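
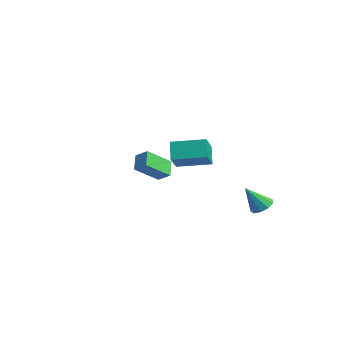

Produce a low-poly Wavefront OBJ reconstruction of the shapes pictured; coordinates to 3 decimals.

v -3.919 2.618 0.586
v -2.91 1.672 1.626
v -4.695 3.01 1.696
v -3.686 2.064 2.736
v -2.634 4.316 0.884
v -1.625 3.37 1.924
v -3.41 4.708 1.994
v -2.401 3.762 3.034
v 2.366 -2.042 3.42
v 2.393 -3.53 4.45
v 3.05 -1.709 3.882
v 3.076 -3.197 4.913
v 3.084 -2.523 2.707
v 3.11 -4.011 3.738
v 3.767 -2.19 3.17
v 3.794 -3.678 4.2
v 3.95 3.545 -0.15
v 4.52 3.089 -0.325
v 3.65 2.615 1.29
v 4.689 3.479 -0.038
v 4.513 3.9 0.197
v 4.073 4.154 0.27
v 3.576 4.124 0.146
v 3.254 3.822 -0.116
v 3.258 3.391 -0.394
v 3.586 3.032 -0.557
v 4.084 2.913 -0.53
f 2 4 1
f 5 2 1
f 1 4 3
f 3 5 1
f 2 8 4
f 6 2 5
f 6 8 2
f 4 8 3
f 7 5 3
f 3 8 7
f 7 6 5
f 8 6 7
f 10 12 9
f 13 10 9
f 9 12 11
f 11 13 9
f 10 16 12
f 14 10 13
f 14 16 10
f 12 16 11
f 15 13 11
f 11 16 15
f 15 14 13
f 16 14 15
f 18 17 20
f 18 20 19
f 20 17 21
f 20 21 19
f 21 17 22
f 21 22 19
f 22 17 23
f 22 23 19
f 23 17 24
f 23 24 19
f 24 17 25
f 24 25 19
f 25 17 26
f 25 26 19
f 26 17 27
f 26 27 19
f 27 17 18
f 27 18 19



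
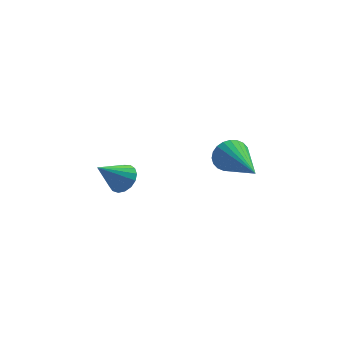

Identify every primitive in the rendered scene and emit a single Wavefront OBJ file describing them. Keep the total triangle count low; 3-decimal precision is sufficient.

v -0.315 -0.85 1.235
v -0.018 -0.531 1.618
v -1.165 -1.15 2.145
v -0.199 -0.352 1.508
v -0.407 -0.286 1.335
v -0.594 -0.35 1.14
v -0.717 -0.529 0.967
v -0.748 -0.781 0.855
v -0.68 -1.049 0.83
v -0.528 -1.271 0.898
v -0.328 -1.397 1.043
v -0.125 -1.398 1.232
v 0.034 -1.273 1.422
v 0.114 -1.052 1.569
v 0.095 -0.784 1.64
v 3.667 1.335 0.138
v 3.94 1.565 0.717
v 4.073 -0.715 0.762
v 3.686 1.536 0.787
v 3.429 1.476 0.759
v 3.208 1.395 0.636
v 3.057 1.305 0.437
v 2.999 1.219 0.193
v 3.043 1.151 -0.06
v 3.182 1.11 -0.282
v 3.394 1.104 -0.441
v 3.649 1.133 -0.511
v 3.906 1.193 -0.483
v 4.126 1.274 -0.36
v 4.277 1.364 -0.161
v 4.335 1.45 0.083
v 4.292 1.518 0.335
v 4.153 1.559 0.558
f 2 1 4
f 2 4 3
f 4 1 5
f 4 5 3
f 5 1 6
f 5 6 3
f 6 1 7
f 6 7 3
f 7 1 8
f 7 8 3
f 8 1 9
f 8 9 3
f 9 1 10
f 9 10 3
f 10 1 11
f 10 11 3
f 11 1 12
f 11 12 3
f 12 1 13
f 12 13 3
f 13 1 14
f 13 14 3
f 14 1 15
f 14 15 3
f 15 1 2
f 15 2 3
f 17 16 19
f 17 19 18
f 19 16 20
f 19 20 18
f 20 16 21
f 20 21 18
f 21 16 22
f 21 22 18
f 22 16 23
f 22 23 18
f 23 16 24
f 23 24 18
f 24 16 25
f 24 25 18
f 25 16 26
f 25 26 18
f 26 16 27
f 26 27 18
f 27 16 28
f 27 28 18
f 28 16 29
f 28 29 18
f 29 16 30
f 29 30 18
f 30 16 31
f 30 31 18
f 31 16 32
f 31 32 18
f 32 16 33
f 32 33 18
f 33 16 17
f 33 17 18



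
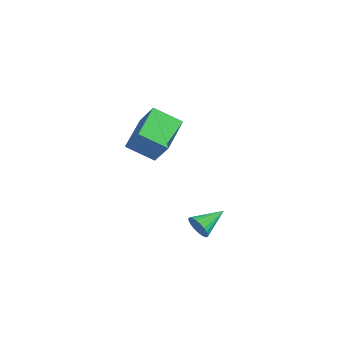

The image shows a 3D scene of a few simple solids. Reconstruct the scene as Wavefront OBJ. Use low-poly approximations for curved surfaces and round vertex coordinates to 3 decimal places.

v 1.577 -2.337 -1.64
v 1.898 -2.251 -2.175
v 1.923 -1.003 -1.22
v 1.659 -2.168 -2.242
v 1.405 -2.114 -2.204
v 1.181 -2.099 -2.069
v 1.026 -2.124 -1.86
v 0.966 -2.186 -1.612
v 1.011 -2.275 -1.37
v 1.154 -2.374 -1.174
v 1.371 -2.466 -1.059
v 1.623 -2.536 -1.044
v 1.867 -2.572 -1.133
v 2.061 -2.567 -1.309
v 2.171 -2.522 -1.542
v 2.178 -2.445 -1.792
v 2.082 -2.349 -2.016
v -4.605 0.342 -0.737
v -5.179 2.132 -0.182
v -3.398 0.966 -1.503
v -3.972 2.756 -0.948
v -3.728 0.224 0.548
v -4.302 2.014 1.103
v -2.521 0.848 -0.218
v -3.095 2.638 0.337
f 2 1 4
f 2 4 3
f 4 1 5
f 4 5 3
f 5 1 6
f 5 6 3
f 6 1 7
f 6 7 3
f 7 1 8
f 7 8 3
f 8 1 9
f 8 9 3
f 9 1 10
f 9 10 3
f 10 1 11
f 10 11 3
f 11 1 12
f 11 12 3
f 12 1 13
f 12 13 3
f 13 1 14
f 13 14 3
f 14 1 15
f 14 15 3
f 15 1 16
f 15 16 3
f 16 1 17
f 16 17 3
f 17 1 2
f 17 2 3
f 19 21 18
f 22 19 18
f 18 21 20
f 20 22 18
f 19 25 21
f 23 19 22
f 23 25 19
f 21 25 20
f 24 22 20
f 20 25 24
f 24 23 22
f 25 23 24



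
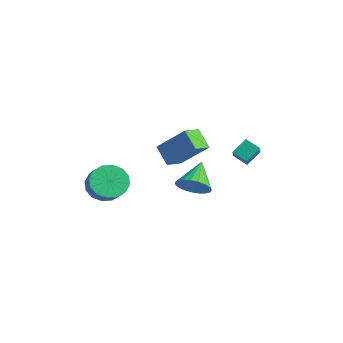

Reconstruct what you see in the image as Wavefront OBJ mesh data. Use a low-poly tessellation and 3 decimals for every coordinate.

v -0.05 -0.017 2.331
v -1.039 0.053 3.141
v -0.271 1 1.974
v -1.259 1.07 2.784
v 1.239 0.79 3.836
v 0.251 0.86 4.646
v 1.019 1.807 3.479
v 0.03 1.877 4.289
v 3.452 1.364 4.487
v 3.473 2.164 5.136
v 2.134 2.445 3.195
v 2.155 3.246 3.843
v 4.145 1.694 4.057
v 4.166 2.495 4.705
v 2.827 2.776 2.764
v 2.848 3.576 3.413
v -0.644 -3.348 1.809
v 0.059 -2.892 1.228
v 0.906 -3.175 2.029
v 0.204 -3.632 2.611
v -0.119 -2.513 1.55
v 0.729 -2.797 2.351
v -0.437 -2.358 1.941
v 0.41 -2.642 2.742
v -0.811 -2.468 2.298
v 0.036 -2.752 3.099
v -1.14 -2.814 2.523
v -0.292 -3.098 3.324
v -1.336 -3.304 2.557
v -0.488 -3.587 3.358
v -1.346 -3.805 2.391
v -0.499 -4.088 3.192
v -1.169 -4.183 2.069
v -0.321 -4.467 2.87
v -0.85 -4.338 1.678
v -0.003 -4.622 2.479
v -0.476 -4.228 1.321
v 0.371 -4.512 2.122
v -0.148 -3.882 1.096
v 0.7 -4.166 1.897
v 0.048 -3.393 1.062
v 0.896 -3.676 1.863
v 2.89 -0.576 2.458
v 3.687 -0.17 2.671
v 2.05 0.576 3.402
v 3.585 0.017 2.353
v 3.363 0.101 2.053
v 3.06 0.068 1.823
v 2.726 -0.076 1.703
v 2.421 -0.307 1.713
v 2.197 -0.584 1.852
v 2.093 -0.86 2.096
v 2.126 -1.087 2.402
v 2.292 -1.225 2.718
v 2.561 -1.251 2.989
v 2.886 -1.161 3.168
v 3.213 -0.969 3.224
v 3.483 -0.71 3.148
v 3.651 -0.427 2.952
f 2 4 1
f 5 2 1
f 1 4 3
f 3 5 1
f 2 8 4
f 6 2 5
f 6 8 2
f 4 8 3
f 7 5 3
f 3 8 7
f 7 6 5
f 8 6 7
f 10 12 9
f 13 10 9
f 9 12 11
f 11 13 9
f 10 16 12
f 14 10 13
f 14 16 10
f 12 16 11
f 15 13 11
f 11 16 15
f 15 14 13
f 16 14 15
f 18 17 21
f 18 21 19
f 19 21 22
f 19 22 20
f 21 17 23
f 21 23 22
f 22 23 24
f 22 24 20
f 23 17 25
f 23 25 24
f 24 25 26
f 24 26 20
f 25 17 27
f 25 27 26
f 26 27 28
f 26 28 20
f 27 17 29
f 27 29 28
f 28 29 30
f 28 30 20
f 29 17 31
f 29 31 30
f 30 31 32
f 30 32 20
f 31 17 33
f 31 33 32
f 32 33 34
f 32 34 20
f 33 17 35
f 33 35 34
f 34 35 36
f 34 36 20
f 35 17 37
f 35 37 36
f 36 37 38
f 36 38 20
f 37 17 39
f 37 39 38
f 38 39 40
f 38 40 20
f 39 17 41
f 39 41 40
f 40 41 42
f 40 42 20
f 41 17 18
f 41 18 42
f 42 18 19
f 42 19 20
f 44 43 46
f 44 46 45
f 46 43 47
f 46 47 45
f 47 43 48
f 47 48 45
f 48 43 49
f 48 49 45
f 49 43 50
f 49 50 45
f 50 43 51
f 50 51 45
f 51 43 52
f 51 52 45
f 52 43 53
f 52 53 45
f 53 43 54
f 53 54 45
f 54 43 55
f 54 55 45
f 55 43 56
f 55 56 45
f 56 43 57
f 56 57 45
f 57 43 58
f 57 58 45
f 58 43 59
f 58 59 45
f 59 43 44
f 59 44 45



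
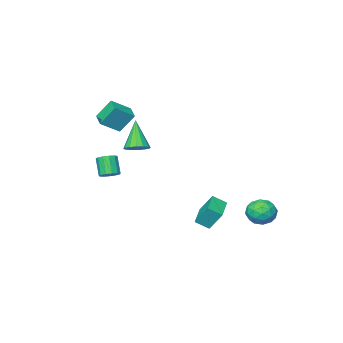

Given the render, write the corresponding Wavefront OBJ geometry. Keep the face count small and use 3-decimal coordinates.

v -3.345 4.043 -2.241
v -2.823 3.5 -2.849
v -4.657 3.6 -2.971
v -4.135 3.057 -3.579
v -4.211 2.804 -2.648
v -3.4 3.078 -2.197
v -4.08 4.022 -3.623
v -3.269 4.296 -3.172
v -3.278 3.488 -3.703
v -3.359 2.735 -3.101
v -4.121 4.365 -2.719
v -4.202 3.612 -2.117
v -2.969 3.81 -2.481
v -4.511 3.29 -3.339
v -4.555 3.141 -2.792
v -4.249 2.822 -3.15
v -3.308 3.562 -2.098
v -3.001 3.243 -2.455
v -3.817 2.834 -2.337
v -4.479 3.857 -3.365
v -4.172 3.538 -3.722
v -3.231 4.278 -2.67
v -2.925 3.959 -3.028
v -3.663 4.266 -3.483
v -2.93 3.484 -3.34
v -3.701 3.224 -3.769
v -3.668 3.791 -3.795
v -3.192 3.952 -3.53
v -2.977 3.042 -2.987
v -3.748 2.781 -3.416
v -3.792 2.632 -2.869
v -3.316 2.793 -2.604
v -3.244 3.034 -3.488
v -3.732 4.319 -2.404
v -4.503 4.058 -2.833
v -4.164 4.307 -3.216
v -3.688 4.468 -2.951
v -3.779 3.876 -2.051
v -4.55 3.616 -2.48
v -4.288 3.148 -2.29
v -3.812 3.309 -2.025
v -4.236 4.066 -2.332
v 1.789 -3.422 -0.99
v 2.351 -3.702 -1.035
v 2.114 -4.359 0.085
v 1.551 -4.078 0.13
v 2.403 -3.404 -0.85
v 2.165 -4.061 0.27
v 2.259 -3.112 -0.709
v 2.022 -3.768 0.412
v 1.967 -2.918 -0.657
v 1.729 -3.574 0.463
v 1.618 -2.884 -0.711
v 1.38 -3.54 0.409
v 1.323 -3.02 -0.854
v 1.085 -3.677 0.267
v 1.176 -3.285 -1.04
v 0.938 -3.941 0.081
v 1.223 -3.592 -1.21
v 0.986 -4.249 -0.09
v 1.451 -3.846 -1.31
v 1.213 -4.503 -0.19
v 1.785 -3.965 -1.309
v 1.548 -4.621 -0.189
v 2.121 -3.911 -1.207
v 1.883 -4.568 -0.086
v 3.021 1.109 2.844
v 3.615 0.669 2.801
v 2.499 0.231 4.576
v 3.734 0.978 2.993
v 3.662 1.322 3.146
v 3.419 1.609 3.218
v 3.068 1.762 3.19
v 2.706 1.739 3.069
v 2.427 1.548 2.888
v 2.308 1.239 2.695
v 2.38 0.895 2.543
v 2.624 0.609 2.471
v 2.974 0.456 2.499
v 3.337 0.478 2.62
v 0.691 -2.859 4.175
v 1.821 -3.161 4.926
v 1.103 -1.863 3.956
v 2.233 -2.165 4.707
v 1.347 -3.395 2.973
v 2.477 -3.697 3.724
v 1.759 -2.399 2.754
v 2.889 -2.701 3.505
v -2.333 -0.334 -3.728
v -2.71 0.371 -2.507
v -2.96 0.206 -4.234
v -3.338 0.911 -3.012
v -1.142 0.789 -4.008
v -1.52 1.494 -2.786
v -1.77 1.329 -4.513
v -2.147 2.034 -3.292
f 1 38 17
f 38 12 41
f 17 41 6
f 38 41 17
f 1 17 13
f 17 6 18
f 13 18 2
f 17 18 13
f 1 13 22
f 13 2 23
f 22 23 8
f 13 23 22
f 1 22 34
f 22 8 37
f 34 37 11
f 22 37 34
f 1 34 38
f 34 11 42
f 38 42 12
f 34 42 38
f 2 18 29
f 18 6 32
f 29 32 10
f 18 32 29
f 6 41 19
f 41 12 40
f 19 40 5
f 41 40 19
f 12 42 39
f 42 11 35
f 39 35 3
f 42 35 39
f 11 37 36
f 37 8 24
f 36 24 7
f 37 24 36
f 8 23 28
f 23 2 25
f 28 25 9
f 23 25 28
f 4 30 16
f 30 10 31
f 16 31 5
f 30 31 16
f 4 16 14
f 16 5 15
f 14 15 3
f 16 15 14
f 4 14 21
f 14 3 20
f 21 20 7
f 14 20 21
f 4 21 26
f 21 7 27
f 26 27 9
f 21 27 26
f 4 26 30
f 26 9 33
f 30 33 10
f 26 33 30
f 5 31 19
f 31 10 32
f 19 32 6
f 31 32 19
f 3 15 39
f 15 5 40
f 39 40 12
f 15 40 39
f 7 20 36
f 20 3 35
f 36 35 11
f 20 35 36
f 9 27 28
f 27 7 24
f 28 24 8
f 27 24 28
f 10 33 29
f 33 9 25
f 29 25 2
f 33 25 29
f 44 43 47
f 44 47 45
f 45 47 48
f 45 48 46
f 47 43 49
f 47 49 48
f 48 49 50
f 48 50 46
f 49 43 51
f 49 51 50
f 50 51 52
f 50 52 46
f 51 43 53
f 51 53 52
f 52 53 54
f 52 54 46
f 53 43 55
f 53 55 54
f 54 55 56
f 54 56 46
f 55 43 57
f 55 57 56
f 56 57 58
f 56 58 46
f 57 43 59
f 57 59 58
f 58 59 60
f 58 60 46
f 59 43 61
f 59 61 60
f 60 61 62
f 60 62 46
f 61 43 63
f 61 63 62
f 62 63 64
f 62 64 46
f 63 43 65
f 63 65 64
f 64 65 66
f 64 66 46
f 65 43 44
f 65 44 66
f 66 44 45
f 66 45 46
f 68 67 70
f 68 70 69
f 70 67 71
f 70 71 69
f 71 67 72
f 71 72 69
f 72 67 73
f 72 73 69
f 73 67 74
f 73 74 69
f 74 67 75
f 74 75 69
f 75 67 76
f 75 76 69
f 76 67 77
f 76 77 69
f 77 67 78
f 77 78 69
f 78 67 79
f 78 79 69
f 79 67 80
f 79 80 69
f 80 67 68
f 80 68 69
f 82 84 81
f 85 82 81
f 81 84 83
f 83 85 81
f 82 88 84
f 86 82 85
f 86 88 82
f 84 88 83
f 87 85 83
f 83 88 87
f 87 86 85
f 88 86 87
f 90 92 89
f 93 90 89
f 89 92 91
f 91 93 89
f 90 96 92
f 94 90 93
f 94 96 90
f 92 96 91
f 95 93 91
f 91 96 95
f 95 94 93
f 96 94 95



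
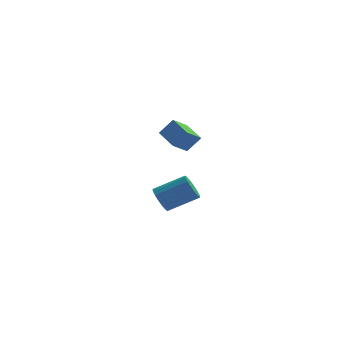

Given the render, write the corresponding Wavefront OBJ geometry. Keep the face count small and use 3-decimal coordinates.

v -0.789 2.278 -4.384
v -0.488 2.723 -5.131
v 1.329 3.188 -4.122
v 1.029 2.742 -3.376
v -0.696 3.034 -4.9
v 1.121 3.499 -3.891
v -0.926 3.172 -4.55
v 0.892 3.637 -3.541
v -1.124 3.105 -4.162
v 0.694 3.57 -3.153
v -1.245 2.849 -3.826
v 0.572 3.313 -2.817
v -1.262 2.461 -3.617
v 0.556 2.926 -2.608
v -1.17 2.032 -3.584
v 0.647 2.496 -2.575
v -0.991 1.659 -3.735
v 0.826 2.123 -2.726
v -0.766 1.427 -4.034
v 1.052 1.892 -3.025
v -0.546 1.391 -4.414
v 1.272 1.856 -3.405
v -0.381 1.557 -4.787
v 1.436 2.022 -3.778
v -0.31 1.889 -5.067
v 1.507 2.354 -4.058
v -0.349 2.31 -5.192
v 1.469 2.774 -4.183
v 0.133 -3.546 3.224
v 0.86 -3.339 4.142
v 0.759 -2.672 2.53
v 1.487 -2.464 3.449
v 1.053 -4.596 2.731
v 1.781 -4.388 3.65
v 1.68 -3.721 2.038
v 2.407 -3.514 2.956
f 2 1 5
f 2 5 3
f 3 5 6
f 3 6 4
f 5 1 7
f 5 7 6
f 6 7 8
f 6 8 4
f 7 1 9
f 7 9 8
f 8 9 10
f 8 10 4
f 9 1 11
f 9 11 10
f 10 11 12
f 10 12 4
f 11 1 13
f 11 13 12
f 12 13 14
f 12 14 4
f 13 1 15
f 13 15 14
f 14 15 16
f 14 16 4
f 15 1 17
f 15 17 16
f 16 17 18
f 16 18 4
f 17 1 19
f 17 19 18
f 18 19 20
f 18 20 4
f 19 1 21
f 19 21 20
f 20 21 22
f 20 22 4
f 21 1 23
f 21 23 22
f 22 23 24
f 22 24 4
f 23 1 25
f 23 25 24
f 24 25 26
f 24 26 4
f 25 1 27
f 25 27 26
f 26 27 28
f 26 28 4
f 27 1 2
f 27 2 28
f 28 2 3
f 28 3 4
f 30 32 29
f 33 30 29
f 29 32 31
f 31 33 29
f 30 36 32
f 34 30 33
f 34 36 30
f 32 36 31
f 35 33 31
f 31 36 35
f 35 34 33
f 36 34 35



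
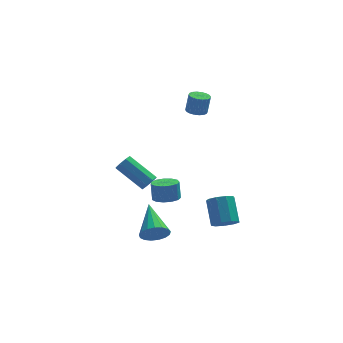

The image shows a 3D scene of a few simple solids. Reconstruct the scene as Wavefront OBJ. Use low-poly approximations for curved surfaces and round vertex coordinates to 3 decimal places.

v 0.055 -3.721 -0.93
v 0.77 -3.856 -0.871
v 0.74 -3.574 0.129
v 0.025 -3.439 0.07
v 0.735 -3.462 -0.983
v 0.706 -3.18 0.017
v 0.485 -3.15 -1.079
v 0.455 -2.868 -0.078
v 0.098 -3.019 -1.127
v 0.068 -2.737 -0.126
v -0.303 -3.111 -1.113
v -0.332 -2.829 -0.112
v -0.59 -3.397 -1.041
v -0.619 -3.115 -0.04
v -0.672 -3.785 -0.934
v -0.702 -3.504 0.067
v -0.524 -4.153 -0.826
v -0.553 -3.872 0.175
v -0.192 -4.384 -0.751
v -0.221 -4.102 0.25
v 0.219 -4.404 -0.733
v 0.189 -4.123 0.268
v 0.577 -4.207 -0.778
v 0.548 -3.926 0.223
v -0.23 0.317 -2.537
v 0.194 0.669 -2.39
v -1.067 1.735 -1.316
v -1.49 1.383 -1.463
v -0.01 0.796 -2.755
v -1.271 1.862 -1.68
v -0.342 0.642 -2.992
v -1.603 1.708 -1.917
v -0.609 0.298 -2.963
v -1.869 1.364 -1.888
v -0.653 -0.035 -2.684
v -1.914 1.031 -1.61
v -0.449 -0.162 -2.32
v -1.71 0.904 -1.245
v -0.117 -0.008 -2.083
v -1.378 1.058 -1.008
v 0.149 0.336 -2.112
v -1.111 1.402 -1.037
v 3.02 -4.128 -2.929
v 3.756 -4.056 -2.964
v 3.695 -2.899 -1.846
v 2.96 -2.972 -1.811
v 3.536 -3.745 -3.297
v 3.475 -2.589 -2.179
v 3.074 -3.614 -3.458
v 3.013 -2.457 -2.34
v 2.587 -3.723 -3.372
v 2.527 -2.566 -2.254
v 2.303 -4.022 -3.078
v 2.243 -2.865 -1.96
v 2.355 -4.371 -2.715
v 2.294 -3.214 -1.597
v 2.718 -4.606 -2.452
v 2.657 -3.449 -1.333
v 3.222 -4.618 -2.412
v 3.161 -3.461 -1.294
v 3.632 -4.401 -2.614
v 3.571 -3.244 -1.496
v -0.499 -3.445 -3.816
v -0.166 -3.748 -3.13
v -0.521 -1.455 -2.924
v 0.144 -3.647 -3.348
v 0.307 -3.499 -3.673
v 0.286 -3.339 -4.031
v 0.084 -3.203 -4.339
v -0.25 -3.123 -4.528
v -0.642 -3.116 -4.553
v -1.001 -3.184 -4.409
v -1.244 -3.312 -4.13
v -1.317 -3.471 -3.778
v -1.203 -3.623 -3.435
v -0.927 -3.735 -3.179
v -0.553 -3.78 -3.069
v 2.236 0.212 2.875
v 2.78 0.384 2.767
v 2.967 0.479 3.857
v 2.424 0.308 3.965
v 2.649 0.606 2.77
v 2.836 0.701 3.86
v 2.437 0.751 2.794
v 2.624 0.846 3.884
v 2.184 0.789 2.834
v 2.372 0.884 3.924
v 1.942 0.713 2.882
v 2.13 0.808 3.972
v 1.759 0.537 2.929
v 1.946 0.632 4.019
v 1.67 0.298 2.965
v 1.857 0.393 4.055
v 1.693 0.041 2.983
v 1.88 0.136 4.073
v 1.824 -0.181 2.98
v 2.011 -0.086 4.07
v 2.036 -0.326 2.956
v 2.223 -0.231 4.046
v 2.288 -0.364 2.916
v 2.476 -0.269 4.006
v 2.53 -0.288 2.868
v 2.718 -0.193 3.958
v 2.714 -0.112 2.821
v 2.901 -0.017 3.911
v 2.803 0.127 2.785
v 2.99 0.222 3.875
f 2 1 5
f 2 5 3
f 3 5 6
f 3 6 4
f 5 1 7
f 5 7 6
f 6 7 8
f 6 8 4
f 7 1 9
f 7 9 8
f 8 9 10
f 8 10 4
f 9 1 11
f 9 11 10
f 10 11 12
f 10 12 4
f 11 1 13
f 11 13 12
f 12 13 14
f 12 14 4
f 13 1 15
f 13 15 14
f 14 15 16
f 14 16 4
f 15 1 17
f 15 17 16
f 16 17 18
f 16 18 4
f 17 1 19
f 17 19 18
f 18 19 20
f 18 20 4
f 19 1 21
f 19 21 20
f 20 21 22
f 20 22 4
f 21 1 23
f 21 23 22
f 22 23 24
f 22 24 4
f 23 1 2
f 23 2 24
f 24 2 3
f 24 3 4
f 26 25 29
f 26 29 27
f 27 29 30
f 27 30 28
f 29 25 31
f 29 31 30
f 30 31 32
f 30 32 28
f 31 25 33
f 31 33 32
f 32 33 34
f 32 34 28
f 33 25 35
f 33 35 34
f 34 35 36
f 34 36 28
f 35 25 37
f 35 37 36
f 36 37 38
f 36 38 28
f 37 25 39
f 37 39 38
f 38 39 40
f 38 40 28
f 39 25 41
f 39 41 40
f 40 41 42
f 40 42 28
f 41 25 26
f 41 26 42
f 42 26 27
f 42 27 28
f 44 43 47
f 44 47 45
f 45 47 48
f 45 48 46
f 47 43 49
f 47 49 48
f 48 49 50
f 48 50 46
f 49 43 51
f 49 51 50
f 50 51 52
f 50 52 46
f 51 43 53
f 51 53 52
f 52 53 54
f 52 54 46
f 53 43 55
f 53 55 54
f 54 55 56
f 54 56 46
f 55 43 57
f 55 57 56
f 56 57 58
f 56 58 46
f 57 43 59
f 57 59 58
f 58 59 60
f 58 60 46
f 59 43 61
f 59 61 60
f 60 61 62
f 60 62 46
f 61 43 44
f 61 44 62
f 62 44 45
f 62 45 46
f 64 63 66
f 64 66 65
f 66 63 67
f 66 67 65
f 67 63 68
f 67 68 65
f 68 63 69
f 68 69 65
f 69 63 70
f 69 70 65
f 70 63 71
f 70 71 65
f 71 63 72
f 71 72 65
f 72 63 73
f 72 73 65
f 73 63 74
f 73 74 65
f 74 63 75
f 74 75 65
f 75 63 76
f 75 76 65
f 76 63 77
f 76 77 65
f 77 63 64
f 77 64 65
f 79 78 82
f 79 82 80
f 80 82 83
f 80 83 81
f 82 78 84
f 82 84 83
f 83 84 85
f 83 85 81
f 84 78 86
f 84 86 85
f 85 86 87
f 85 87 81
f 86 78 88
f 86 88 87
f 87 88 89
f 87 89 81
f 88 78 90
f 88 90 89
f 89 90 91
f 89 91 81
f 90 78 92
f 90 92 91
f 91 92 93
f 91 93 81
f 92 78 94
f 92 94 93
f 93 94 95
f 93 95 81
f 94 78 96
f 94 96 95
f 95 96 97
f 95 97 81
f 96 78 98
f 96 98 97
f 97 98 99
f 97 99 81
f 98 78 100
f 98 100 99
f 99 100 101
f 99 101 81
f 100 78 102
f 100 102 101
f 101 102 103
f 101 103 81
f 102 78 104
f 102 104 103
f 103 104 105
f 103 105 81
f 104 78 106
f 104 106 105
f 105 106 107
f 105 107 81
f 106 78 79
f 106 79 107
f 107 79 80
f 107 80 81



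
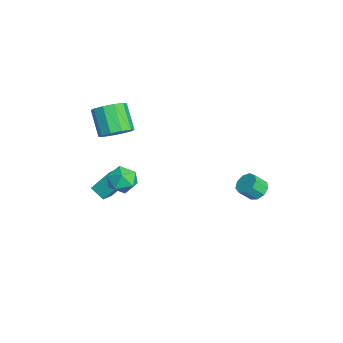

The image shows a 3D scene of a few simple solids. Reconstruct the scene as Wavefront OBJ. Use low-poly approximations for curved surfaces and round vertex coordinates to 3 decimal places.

v 2.349 3.93 0.218
v 3.047 3.807 -0.028
v 3.189 3.087 0.737
v 2.491 3.21 0.982
v 3.048 4.181 0.324
v 3.19 3.461 1.089
v 2.721 4.437 0.626
v 2.863 3.717 1.391
v 2.221 4.456 0.737
v 2.363 3.736 1.501
v 1.78 4.229 0.604
v 1.922 3.509 1.369
v 1.606 3.862 0.291
v 1.748 3.142 1.056
v 1.779 3.527 -0.056
v 1.921 2.807 0.709
v 2.219 3.38 -0.276
v 2.361 2.66 0.489
v 2.72 3.491 -0.264
v 2.862 2.771 0.5
v -2.397 -2.922 -1.12
v -1.603 -2.499 -1.645
v -1.457 -4.281 -0.795
v -0.663 -3.858 -1.32
v -0.963 -3.45 -0.411
v -1.544 -2.609 -0.611
v -1.516 -4.171 -1.829
v -2.097 -3.33 -2.029
v -1.059 -3.27 -2.083
v -0.717 -2.825 -1.206
v -2.343 -3.955 -1.234
v -2.001 -3.51 -0.357
v -2.764 -5.142 -2.756
v -2.698 -4.029 -1.381
v -3.698 -4.573 -3.172
v -3.631 -3.46 -1.797
v -2.109 -4.48 -3.323
v -2.042 -3.367 -1.948
v -3.042 -3.911 -3.739
v -2.976 -2.798 -2.364
v -2.648 -3.593 2.05
v -1.859 -3.978 2.645
v -3.124 -4.311 4.105
v -3.912 -3.927 3.51
v -1.901 -3.334 2.756
v -3.166 -3.667 4.216
v -2.228 -2.789 2.598
v -3.492 -3.122 4.057
v -2.715 -2.551 2.23
v -3.98 -2.884 3.69
v -3.177 -2.711 1.793
v -4.441 -3.045 3.253
v -3.436 -3.209 1.455
v -4.701 -3.542 2.915
v -3.394 -3.853 1.344
v -4.659 -4.186 2.804
v -3.068 -4.398 1.503
v -4.332 -4.731 2.962
v -2.58 -4.636 1.87
v -3.845 -4.969 3.33
v -2.119 -4.475 2.307
v -3.383 -4.809 3.767
f 2 1 5
f 2 5 3
f 3 5 6
f 3 6 4
f 5 1 7
f 5 7 6
f 6 7 8
f 6 8 4
f 7 1 9
f 7 9 8
f 8 9 10
f 8 10 4
f 9 1 11
f 9 11 10
f 10 11 12
f 10 12 4
f 11 1 13
f 11 13 12
f 12 13 14
f 12 14 4
f 13 1 15
f 13 15 14
f 14 15 16
f 14 16 4
f 15 1 17
f 15 17 16
f 16 17 18
f 16 18 4
f 17 1 19
f 17 19 18
f 18 19 20
f 18 20 4
f 19 1 2
f 19 2 20
f 20 2 3
f 20 3 4
f 21 32 26
f 21 26 22
f 21 22 28
f 21 28 31
f 21 31 32
f 22 26 30
f 26 32 25
f 32 31 23
f 31 28 27
f 28 22 29
f 24 30 25
f 24 25 23
f 24 23 27
f 24 27 29
f 24 29 30
f 25 30 26
f 23 25 32
f 27 23 31
f 29 27 28
f 30 29 22
f 34 36 33
f 37 34 33
f 33 36 35
f 35 37 33
f 34 40 36
f 38 34 37
f 38 40 34
f 36 40 35
f 39 37 35
f 35 40 39
f 39 38 37
f 40 38 39
f 42 41 45
f 42 45 43
f 43 45 46
f 43 46 44
f 45 41 47
f 45 47 46
f 46 47 48
f 46 48 44
f 47 41 49
f 47 49 48
f 48 49 50
f 48 50 44
f 49 41 51
f 49 51 50
f 50 51 52
f 50 52 44
f 51 41 53
f 51 53 52
f 52 53 54
f 52 54 44
f 53 41 55
f 53 55 54
f 54 55 56
f 54 56 44
f 55 41 57
f 55 57 56
f 56 57 58
f 56 58 44
f 57 41 59
f 57 59 58
f 58 59 60
f 58 60 44
f 59 41 61
f 59 61 60
f 60 61 62
f 60 62 44
f 61 41 42
f 61 42 62
f 62 42 43
f 62 43 44



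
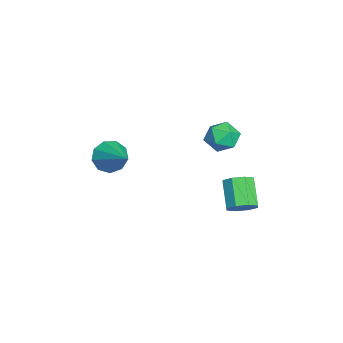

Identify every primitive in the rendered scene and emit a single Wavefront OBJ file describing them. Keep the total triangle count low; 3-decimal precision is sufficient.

v 1.231 1.968 -4.548
v 1.716 2.266 -3.958
v 0.454 2.071 -2.822
v -0.031 1.772 -3.412
v 1.386 2.715 -4.248
v 0.124 2.519 -3.111
v 0.965 2.726 -4.713
v -0.297 2.53 -3.577
v 0.7 2.292 -5.082
v -0.562 2.097 -3.945
v 0.746 1.669 -5.138
v -0.516 1.474 -4.002
v 1.076 1.221 -4.849
v -0.186 1.025 -3.712
v 1.497 1.21 -4.383
v 0.235 1.014 -3.247
v 1.762 1.643 -4.015
v 0.5 1.448 -2.878
v 3.249 1.779 2.188
v 4.015 1.464 1.776
v 2.745 0.376 2.324
v 3.511 0.061 1.912
v 3.56 0.431 2.759
v 3.871 1.298 2.675
v 2.889 0.542 1.425
v 3.2 1.409 1.341
v 3.793 0.699 1.305
v 4.207 0.631 2.129
v 2.553 1.209 1.971
v 2.967 1.141 2.795
v 1.998 -4.322 -0.361
v 2.607 -4.857 -0.855
v 3.622 -3.398 0.641
v 2.489 -4.303 -1.174
v 2.141 -3.758 -1.112
v 1.726 -3.476 -0.699
v 1.438 -3.59 -0.128
v 1.412 -4.046 0.334
v 1.66 -4.631 0.471
v 2.066 -5.071 0.218
v 2.44 -5.16 -0.305
f 2 1 5
f 2 5 3
f 3 5 6
f 3 6 4
f 5 1 7
f 5 7 6
f 6 7 8
f 6 8 4
f 7 1 9
f 7 9 8
f 8 9 10
f 8 10 4
f 9 1 11
f 9 11 10
f 10 11 12
f 10 12 4
f 11 1 13
f 11 13 12
f 12 13 14
f 12 14 4
f 13 1 15
f 13 15 14
f 14 15 16
f 14 16 4
f 15 1 17
f 15 17 16
f 16 17 18
f 16 18 4
f 17 1 2
f 17 2 18
f 18 2 3
f 18 3 4
f 19 30 24
f 19 24 20
f 19 20 26
f 19 26 29
f 19 29 30
f 20 24 28
f 24 30 23
f 30 29 21
f 29 26 25
f 26 20 27
f 22 28 23
f 22 23 21
f 22 21 25
f 22 25 27
f 22 27 28
f 23 28 24
f 21 23 30
f 25 21 29
f 27 25 26
f 28 27 20
f 32 31 34
f 32 34 33
f 34 31 35
f 34 35 33
f 35 31 36
f 35 36 33
f 36 31 37
f 36 37 33
f 37 31 38
f 37 38 33
f 38 31 39
f 38 39 33
f 39 31 40
f 39 40 33
f 40 31 41
f 40 41 33
f 41 31 32
f 41 32 33



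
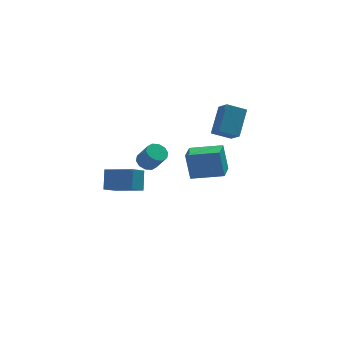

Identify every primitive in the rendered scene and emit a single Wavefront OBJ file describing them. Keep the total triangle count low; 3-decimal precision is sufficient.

v -4.094 -2.956 -0.967
v -4.881 -3.699 -0.264
v -3.883 -2.143 0.128
v -4.669 -2.886 0.832
v -2.671 -3.994 -0.472
v -3.457 -4.737 0.232
v -2.459 -3.181 0.624
v -3.246 -3.924 1.327
v 1.491 2.605 -4.328
v 1.264 3.067 -2.509
v 2.062 4.018 -4.614
v 1.835 4.479 -2.796
v 3.445 1.901 -3.904
v 3.218 2.362 -2.086
v 4.016 3.313 -4.191
v 3.789 3.775 -2.372
v 3.894 2.194 -0.817
v 4.159 1.221 -0.062
v 2.671 2.296 -0.255
v 2.936 1.322 0.499
v 4.664 3.518 0.621
v 4.929 2.544 1.375
v 3.441 3.619 1.182
v 3.706 2.646 1.937
v -1.071 3.185 -2.808
v -0.386 3.294 -3.034
v 0.117 2.603 -1.837
v -0.569 2.495 -1.612
v -0.506 3.647 -2.779
v -0.004 2.956 -1.583
v -0.843 3.823 -2.536
v -0.34 3.132 -1.34
v -1.267 3.756 -2.397
v -0.764 3.065 -1.2
v -1.616 3.471 -2.415
v -1.113 2.78 -1.218
v -1.757 3.077 -2.583
v -1.254 2.386 -1.386
v -1.636 2.724 -2.837
v -1.134 2.033 -1.641
v -1.3 2.548 -3.08
v -0.797 1.857 -1.884
v -0.876 2.615 -3.22
v -0.373 1.924 -2.023
v -0.527 2.9 -3.202
v -0.024 2.209 -2.005
f 2 4 1
f 5 2 1
f 1 4 3
f 3 5 1
f 2 8 4
f 6 2 5
f 6 8 2
f 4 8 3
f 7 5 3
f 3 8 7
f 7 6 5
f 8 6 7
f 10 12 9
f 13 10 9
f 9 12 11
f 11 13 9
f 10 16 12
f 14 10 13
f 14 16 10
f 12 16 11
f 15 13 11
f 11 16 15
f 15 14 13
f 16 14 15
f 18 20 17
f 21 18 17
f 17 20 19
f 19 21 17
f 18 24 20
f 22 18 21
f 22 24 18
f 20 24 19
f 23 21 19
f 19 24 23
f 23 22 21
f 24 22 23
f 26 25 29
f 26 29 27
f 27 29 30
f 27 30 28
f 29 25 31
f 29 31 30
f 30 31 32
f 30 32 28
f 31 25 33
f 31 33 32
f 32 33 34
f 32 34 28
f 33 25 35
f 33 35 34
f 34 35 36
f 34 36 28
f 35 25 37
f 35 37 36
f 36 37 38
f 36 38 28
f 37 25 39
f 37 39 38
f 38 39 40
f 38 40 28
f 39 25 41
f 39 41 40
f 40 41 42
f 40 42 28
f 41 25 43
f 41 43 42
f 42 43 44
f 42 44 28
f 43 25 45
f 43 45 44
f 44 45 46
f 44 46 28
f 45 25 26
f 45 26 46
f 46 26 27
f 46 27 28



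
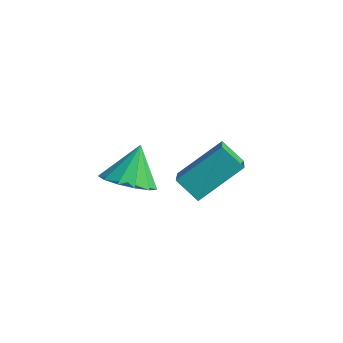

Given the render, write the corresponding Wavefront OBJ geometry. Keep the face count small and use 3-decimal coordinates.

v -1.929 -1.083 -4.112
v -1.07 -1.08 -3.975
v -2.111 -0.377 -2.988
v -1.169 -0.681 -4.242
v -1.509 -0.409 -4.468
v -1.983 -0.352 -4.58
v -2.439 -0.527 -4.544
v -2.734 -0.878 -4.371
v -2.773 -1.295 -4.116
v -2.544 -1.644 -3.859
v -2.12 -1.815 -3.683
v -1.635 -1.754 -3.643
v -1.244 -1.48 -3.752
v -0.215 -0.857 -2.902
v 0.303 0.371 -1.947
v 0.453 -0.699 -3.468
v 0.972 0.529 -2.512
v 0.648 -1.809 -2.148
v 1.167 -0.581 -1.192
v 1.317 -1.651 -2.713
v 1.835 -0.423 -1.758
f 2 1 4
f 2 4 3
f 4 1 5
f 4 5 3
f 5 1 6
f 5 6 3
f 6 1 7
f 6 7 3
f 7 1 8
f 7 8 3
f 8 1 9
f 8 9 3
f 9 1 10
f 9 10 3
f 10 1 11
f 10 11 3
f 11 1 12
f 11 12 3
f 12 1 13
f 12 13 3
f 13 1 2
f 13 2 3
f 15 17 14
f 18 15 14
f 14 17 16
f 16 18 14
f 15 21 17
f 19 15 18
f 19 21 15
f 17 21 16
f 20 18 16
f 16 21 20
f 20 19 18
f 21 19 20



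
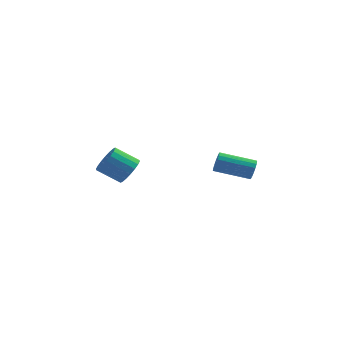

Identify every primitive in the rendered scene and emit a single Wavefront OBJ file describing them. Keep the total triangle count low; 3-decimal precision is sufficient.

v -3.232 1.531 -1.959
v -2.698 1.242 -1.255
v -3.994 1.04 -0.356
v -4.528 1.329 -1.061
v -2.719 1.651 -1.193
v -4.015 1.449 -0.294
v -2.842 2.036 -1.283
v -4.138 1.834 -0.384
v -3.041 2.321 -1.507
v -4.337 2.119 -0.608
v -3.279 2.449 -1.821
v -4.575 2.248 -0.922
v -3.507 2.396 -2.162
v -4.803 2.194 -1.263
v -3.681 2.171 -2.463
v -4.977 1.969 -1.564
v -3.766 1.82 -2.664
v -5.062 1.618 -1.765
v -3.745 1.411 -2.726
v -5.041 1.209 -1.827
v -3.622 1.026 -2.636
v -4.918 0.824 -1.737
v -3.423 0.741 -2.412
v -4.719 0.539 -1.513
v -3.185 0.612 -2.098
v -4.481 0.411 -1.199
v -2.957 0.666 -1.757
v -4.253 0.464 -0.858
v -2.783 0.891 -1.456
v -4.079 0.689 -0.557
v 3.678 0.92 -0.864
v 3.882 0.66 -0.304
v 1.946 0.32 0.243
v 1.742 0.58 -0.316
v 3.848 0.962 -0.238
v 1.912 0.622 0.31
v 3.774 1.254 -0.315
v 1.839 0.914 0.233
v 3.679 1.47 -0.517
v 1.744 1.13 0.03
v 3.584 1.56 -0.8
v 1.648 1.22 -0.252
v 3.51 1.503 -1.096
v 1.574 1.163 -0.549
v 3.474 1.313 -1.34
v 1.539 0.973 -0.792
v 3.485 1.032 -1.474
v 1.55 0.693 -0.927
v 3.541 0.726 -1.469
v 1.605 0.387 -0.921
v 3.627 0.465 -1.325
v 1.692 0.125 -0.777
v 3.726 0.307 -1.075
v 1.79 -0.033 -0.528
v 3.813 0.29 -0.777
v 1.877 -0.05 -0.23
v 3.869 0.417 -0.499
v 1.934 0.077 0.049
f 2 1 5
f 2 5 3
f 3 5 6
f 3 6 4
f 5 1 7
f 5 7 6
f 6 7 8
f 6 8 4
f 7 1 9
f 7 9 8
f 8 9 10
f 8 10 4
f 9 1 11
f 9 11 10
f 10 11 12
f 10 12 4
f 11 1 13
f 11 13 12
f 12 13 14
f 12 14 4
f 13 1 15
f 13 15 14
f 14 15 16
f 14 16 4
f 15 1 17
f 15 17 16
f 16 17 18
f 16 18 4
f 17 1 19
f 17 19 18
f 18 19 20
f 18 20 4
f 19 1 21
f 19 21 20
f 20 21 22
f 20 22 4
f 21 1 23
f 21 23 22
f 22 23 24
f 22 24 4
f 23 1 25
f 23 25 24
f 24 25 26
f 24 26 4
f 25 1 27
f 25 27 26
f 26 27 28
f 26 28 4
f 27 1 29
f 27 29 28
f 28 29 30
f 28 30 4
f 29 1 2
f 29 2 30
f 30 2 3
f 30 3 4
f 32 31 35
f 32 35 33
f 33 35 36
f 33 36 34
f 35 31 37
f 35 37 36
f 36 37 38
f 36 38 34
f 37 31 39
f 37 39 38
f 38 39 40
f 38 40 34
f 39 31 41
f 39 41 40
f 40 41 42
f 40 42 34
f 41 31 43
f 41 43 42
f 42 43 44
f 42 44 34
f 43 31 45
f 43 45 44
f 44 45 46
f 44 46 34
f 45 31 47
f 45 47 46
f 46 47 48
f 46 48 34
f 47 31 49
f 47 49 48
f 48 49 50
f 48 50 34
f 49 31 51
f 49 51 50
f 50 51 52
f 50 52 34
f 51 31 53
f 51 53 52
f 52 53 54
f 52 54 34
f 53 31 55
f 53 55 54
f 54 55 56
f 54 56 34
f 55 31 57
f 55 57 56
f 56 57 58
f 56 58 34
f 57 31 32
f 57 32 58
f 58 32 33
f 58 33 34



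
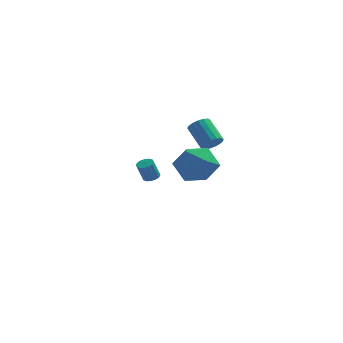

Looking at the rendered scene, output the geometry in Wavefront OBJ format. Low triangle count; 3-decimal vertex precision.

v -1.214 3.372 -2.083
v -0.789 3.122 -1.995
v -1.122 2.939 -0.909
v -1.546 3.188 -0.997
v -0.735 3.369 -1.937
v -1.068 3.186 -0.851
v -0.81 3.616 -1.918
v -1.143 3.433 -0.832
v -0.992 3.798 -1.943
v -1.325 3.614 -0.857
v -1.234 3.865 -2.006
v -1.567 3.682 -0.92
v -1.471 3.801 -2.089
v -1.803 3.617 -1.004
v -1.638 3.621 -2.171
v -1.971 3.438 -1.085
v -1.692 3.374 -2.229
v -2.025 3.191 -1.143
v -1.617 3.127 -2.248
v -1.95 2.944 -1.162
v -1.435 2.946 -2.223
v -1.768 2.762 -1.137
v -1.193 2.878 -2.16
v -1.526 2.695 -1.074
v -0.957 2.943 -2.076
v -1.289 2.759 -0.991
v 2.139 -3.241 3.473
v 2.768 -3.577 2.458
v 0.412 -3.663 2.542
v 1.041 -3.999 1.527
v 1.103 -4.693 2.553
v 2.17 -4.432 3.129
v 1.01 -2.808 1.871
v 2.077 -2.547 2.447
v 2.071 -3.309 1.468
v 2.128 -4.474 1.89
v 1.052 -2.766 3.11
v 1.109 -3.931 3.532
v 2.154 0.616 1.875
v 2.726 0.788 2.156
v 1.978 1.795 3.066
v 1.406 1.624 2.785
v 2.699 0.987 1.913
v 1.95 1.994 2.823
v 2.547 1.102 1.661
v 1.798 2.109 2.57
v 2.305 1.105 1.458
v 1.556 2.112 2.368
v 2.028 0.996 1.351
v 1.28 2.004 2.26
v 1.781 0.801 1.363
v 1.032 1.808 2.273
v 1.619 0.563 1.493
v 0.87 1.57 2.403
v 1.579 0.337 1.711
v 0.831 1.344 2.621
v 1.672 0.175 1.966
v 0.923 1.183 2.876
v 1.875 0.115 2.2
v 1.126 1.122 3.11
v 2.142 0.169 2.36
v 1.393 1.176 3.27
v 2.412 0.326 2.409
v 1.663 1.333 3.319
v 2.623 0.549 2.335
v 1.874 1.556 3.245
f 2 1 5
f 2 5 3
f 3 5 6
f 3 6 4
f 5 1 7
f 5 7 6
f 6 7 8
f 6 8 4
f 7 1 9
f 7 9 8
f 8 9 10
f 8 10 4
f 9 1 11
f 9 11 10
f 10 11 12
f 10 12 4
f 11 1 13
f 11 13 12
f 12 13 14
f 12 14 4
f 13 1 15
f 13 15 14
f 14 15 16
f 14 16 4
f 15 1 17
f 15 17 16
f 16 17 18
f 16 18 4
f 17 1 19
f 17 19 18
f 18 19 20
f 18 20 4
f 19 1 21
f 19 21 20
f 20 21 22
f 20 22 4
f 21 1 23
f 21 23 22
f 22 23 24
f 22 24 4
f 23 1 25
f 23 25 24
f 24 25 26
f 24 26 4
f 25 1 2
f 25 2 26
f 26 2 3
f 26 3 4
f 27 38 32
f 27 32 28
f 27 28 34
f 27 34 37
f 27 37 38
f 28 32 36
f 32 38 31
f 38 37 29
f 37 34 33
f 34 28 35
f 30 36 31
f 30 31 29
f 30 29 33
f 30 33 35
f 30 35 36
f 31 36 32
f 29 31 38
f 33 29 37
f 35 33 34
f 36 35 28
f 40 39 43
f 40 43 41
f 41 43 44
f 41 44 42
f 43 39 45
f 43 45 44
f 44 45 46
f 44 46 42
f 45 39 47
f 45 47 46
f 46 47 48
f 46 48 42
f 47 39 49
f 47 49 48
f 48 49 50
f 48 50 42
f 49 39 51
f 49 51 50
f 50 51 52
f 50 52 42
f 51 39 53
f 51 53 52
f 52 53 54
f 52 54 42
f 53 39 55
f 53 55 54
f 54 55 56
f 54 56 42
f 55 39 57
f 55 57 56
f 56 57 58
f 56 58 42
f 57 39 59
f 57 59 58
f 58 59 60
f 58 60 42
f 59 39 61
f 59 61 60
f 60 61 62
f 60 62 42
f 61 39 63
f 61 63 62
f 62 63 64
f 62 64 42
f 63 39 65
f 63 65 64
f 64 65 66
f 64 66 42
f 65 39 40
f 65 40 66
f 66 40 41
f 66 41 42



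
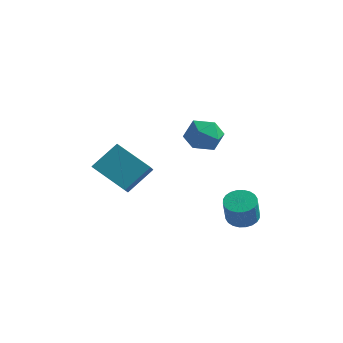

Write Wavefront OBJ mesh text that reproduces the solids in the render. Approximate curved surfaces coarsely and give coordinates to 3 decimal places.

v -2.9 0.504 -1.206
v -2.556 -0.339 -0.536
v -4.64 0.575 -0.222
v -4.295 -0.268 0.447
v -2.245 1.628 -0.127
v -1.9 0.785 0.542
v -3.984 1.699 0.856
v -3.64 0.856 1.526
v 1.854 2.403 -2.36
v 2.473 2.846 -2.241
v 2.604 2.32 -0.961
v 1.986 1.877 -1.08
v 2.252 3.026 -2.145
v 2.383 2.5 -0.865
v 1.971 3.111 -2.081
v 2.102 2.585 -0.801
v 1.672 3.088 -2.06
v 1.803 2.562 -0.78
v 1.401 2.961 -2.084
v 1.532 2.435 -0.804
v 1.199 2.749 -2.151
v 1.33 2.223 -0.871
v 1.097 2.484 -2.249
v 1.228 1.958 -0.969
v 1.11 2.207 -2.364
v 1.241 1.681 -1.084
v 1.236 1.96 -2.479
v 1.367 1.434 -1.199
v 1.457 1.78 -2.575
v 1.588 1.254 -1.295
v 1.738 1.695 -2.639
v 1.869 1.169 -1.359
v 2.037 1.718 -2.66
v 2.168 1.192 -1.38
v 2.308 1.845 -2.636
v 2.439 1.319 -1.356
v 2.51 2.057 -2.569
v 2.641 1.531 -1.289
v 2.612 2.322 -2.471
v 2.743 1.796 -1.191
v 2.599 2.599 -2.356
v 2.73 2.073 -1.076
v 0.253 2.183 3.279
v 0.872 1.558 3.707
v 0.008 1.142 2.113
v 0.627 0.517 2.541
v -0.236 0.713 2.957
v -0.085 1.357 3.678
v 0.965 1.343 2.142
v 1.116 1.987 2.863
v 1.311 1.039 3.004
v 0.569 0.65 3.508
v 0.311 2.05 2.312
v -0.431 1.661 2.816
f 2 4 1
f 5 2 1
f 1 4 3
f 3 5 1
f 2 8 4
f 6 2 5
f 6 8 2
f 4 8 3
f 7 5 3
f 3 8 7
f 7 6 5
f 8 6 7
f 10 9 13
f 10 13 11
f 11 13 14
f 11 14 12
f 13 9 15
f 13 15 14
f 14 15 16
f 14 16 12
f 15 9 17
f 15 17 16
f 16 17 18
f 16 18 12
f 17 9 19
f 17 19 18
f 18 19 20
f 18 20 12
f 19 9 21
f 19 21 20
f 20 21 22
f 20 22 12
f 21 9 23
f 21 23 22
f 22 23 24
f 22 24 12
f 23 9 25
f 23 25 24
f 24 25 26
f 24 26 12
f 25 9 27
f 25 27 26
f 26 27 28
f 26 28 12
f 27 9 29
f 27 29 28
f 28 29 30
f 28 30 12
f 29 9 31
f 29 31 30
f 30 31 32
f 30 32 12
f 31 9 33
f 31 33 32
f 32 33 34
f 32 34 12
f 33 9 35
f 33 35 34
f 34 35 36
f 34 36 12
f 35 9 37
f 35 37 36
f 36 37 38
f 36 38 12
f 37 9 39
f 37 39 38
f 38 39 40
f 38 40 12
f 39 9 41
f 39 41 40
f 40 41 42
f 40 42 12
f 41 9 10
f 41 10 42
f 42 10 11
f 42 11 12
f 43 54 48
f 43 48 44
f 43 44 50
f 43 50 53
f 43 53 54
f 44 48 52
f 48 54 47
f 54 53 45
f 53 50 49
f 50 44 51
f 46 52 47
f 46 47 45
f 46 45 49
f 46 49 51
f 46 51 52
f 47 52 48
f 45 47 54
f 49 45 53
f 51 49 50
f 52 51 44



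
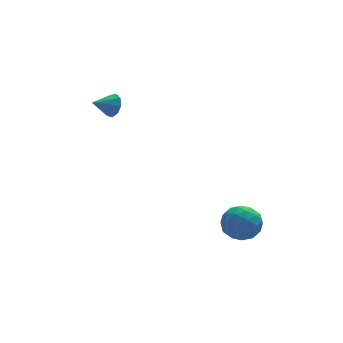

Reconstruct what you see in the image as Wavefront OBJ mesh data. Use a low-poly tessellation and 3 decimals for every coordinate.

v -0.171 2.79 0.716
v 0.107 2.588 1.219
v -1.069 2.57 1.124
v 0.024 2.995 1.256
v -0.151 3.306 1.04
v -0.335 3.376 0.672
v -0.443 3.171 0.325
v -0.424 2.788 0.16
v -0.287 2.406 0.256
v -0.095 2.203 0.567
v 0.06 2.275 0.947
v 3.064 -2.087 -3.777
v 3.495 -1.929 -3.01
v 4.105 -3.011 -4.17
v 4.536 -2.853 -3.403
v 3.76 -3.297 -3.397
v 3.117 -2.726 -3.154
v 4.483 -2.214 -4.026
v 3.84 -1.643 -3.783
v 4.372 -2.008 -3.164
v 3.925 -2.677 -2.775
v 3.675 -2.263 -4.405
v 3.228 -2.932 -4.016
v 3.188 -1.927 -3.359
v 4.412 -3.013 -3.821
v 3.956 -3.274 -3.818
v 4.209 -3.181 -3.367
v 2.966 -2.395 -3.443
v 3.219 -2.302 -2.993
v 3.375 -3.106 -3.22
v 4.381 -2.638 -4.187
v 4.634 -2.545 -3.737
v 3.391 -1.759 -3.813
v 3.644 -1.666 -3.362
v 4.225 -1.834 -3.96
v 3.957 -1.88 -2.998
v 4.568 -2.423 -3.23
v 4.538 -2.048 -3.596
v 4.16 -1.712 -3.453
v 3.694 -2.273 -2.77
v 4.306 -2.817 -3.001
v 3.85 -3.077 -2.998
v 3.472 -2.742 -2.855
v 4.209 -2.32 -2.86
v 3.294 -2.123 -4.179
v 3.906 -2.667 -4.41
v 4.128 -2.198 -4.325
v 3.75 -1.863 -4.182
v 3.032 -2.517 -3.95
v 3.643 -3.06 -4.182
v 3.44 -3.228 -3.727
v 3.062 -2.892 -3.584
v 3.391 -2.62 -4.32
f 2 1 4
f 2 4 3
f 4 1 5
f 4 5 3
f 5 1 6
f 5 6 3
f 6 1 7
f 6 7 3
f 7 1 8
f 7 8 3
f 8 1 9
f 8 9 3
f 9 1 10
f 9 10 3
f 10 1 11
f 10 11 3
f 11 1 2
f 11 2 3
f 12 49 28
f 49 23 52
f 28 52 17
f 49 52 28
f 12 28 24
f 28 17 29
f 24 29 13
f 28 29 24
f 12 24 33
f 24 13 34
f 33 34 19
f 24 34 33
f 12 33 45
f 33 19 48
f 45 48 22
f 33 48 45
f 12 45 49
f 45 22 53
f 49 53 23
f 45 53 49
f 13 29 40
f 29 17 43
f 40 43 21
f 29 43 40
f 17 52 30
f 52 23 51
f 30 51 16
f 52 51 30
f 23 53 50
f 53 22 46
f 50 46 14
f 53 46 50
f 22 48 47
f 48 19 35
f 47 35 18
f 48 35 47
f 19 34 39
f 34 13 36
f 39 36 20
f 34 36 39
f 15 41 27
f 41 21 42
f 27 42 16
f 41 42 27
f 15 27 25
f 27 16 26
f 25 26 14
f 27 26 25
f 15 25 32
f 25 14 31
f 32 31 18
f 25 31 32
f 15 32 37
f 32 18 38
f 37 38 20
f 32 38 37
f 15 37 41
f 37 20 44
f 41 44 21
f 37 44 41
f 16 42 30
f 42 21 43
f 30 43 17
f 42 43 30
f 14 26 50
f 26 16 51
f 50 51 23
f 26 51 50
f 18 31 47
f 31 14 46
f 47 46 22
f 31 46 47
f 20 38 39
f 38 18 35
f 39 35 19
f 38 35 39
f 21 44 40
f 44 20 36
f 40 36 13
f 44 36 40



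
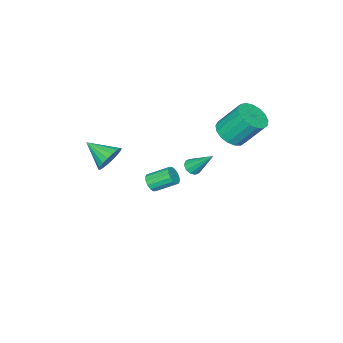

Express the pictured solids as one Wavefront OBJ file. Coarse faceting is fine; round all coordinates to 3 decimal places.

v -1.676 0.858 3.105
v -1.189 0.264 3.665
v -1.698 1.288 5.194
v -2.184 1.882 4.635
v -0.885 0.582 3.553
v -1.393 1.606 5.083
v -0.761 0.963 3.339
v -1.27 1.988 4.868
v -0.847 1.321 3.071
v -1.355 2.345 4.6
v -1.122 1.572 2.811
v -1.631 2.596 4.34
v -1.525 1.659 2.618
v -2.034 2.684 4.148
v -1.962 1.563 2.537
v -2.471 2.588 4.067
v -2.333 1.306 2.586
v -2.842 2.33 4.116
v -2.554 0.945 2.754
v -3.063 1.97 4.284
v -2.574 0.565 3.003
v -3.082 1.59 4.532
v -2.387 0.252 3.275
v -2.896 1.276 4.804
v -2.038 0.077 3.508
v -2.547 1.102 5.037
v -1.606 0.081 3.648
v -2.115 1.106 5.178
v 3.42 -2.725 2.23
v 3.662 -2.323 2.962
v 3.64 -4.135 2.93
v 3.279 -2.361 3.007
v 2.924 -2.47 2.898
v 2.668 -2.63 2.657
v 2.56 -2.809 2.331
v 2.622 -2.971 1.985
v 2.843 -3.085 1.687
v 3.177 -3.127 1.497
v 3.56 -3.089 1.452
v 3.915 -2.979 1.561
v 4.172 -2.819 1.803
v 4.28 -2.641 2.129
v 4.217 -2.478 2.475
v 3.997 -2.365 2.772
v -1.319 -1.369 -0.45
v -0.867 -1.128 -0.586
v -1.561 -0.171 0.87
v -1.11 -0.99 -0.756
v -1.433 -0.997 -0.81
v -1.713 -1.146 -0.726
v -1.841 -1.38 -0.537
v -1.771 -1.61 -0.315
v -1.527 -1.749 -0.144
v -1.204 -1.742 -0.091
v -0.925 -1.593 -0.175
v -0.796 -1.358 -0.364
v -0.94 -3.904 -2.806
v -0.471 -3.55 -2.858
v -1.151 -2.541 -2.127
v -1.62 -2.896 -2.074
v -0.644 -3.489 -3.103
v -1.324 -2.48 -2.371
v -0.896 -3.54 -3.268
v -1.576 -2.531 -2.536
v -1.16 -3.688 -3.309
v -1.84 -2.679 -2.577
v -1.365 -3.894 -3.215
v -2.045 -2.885 -2.483
v -1.456 -4.103 -3.012
v -2.136 -3.094 -2.28
v -1.409 -4.259 -2.753
v -2.089 -3.25 -2.022
v -1.236 -4.32 -2.509
v -1.916 -3.311 -1.777
v -0.984 -4.269 -2.344
v -1.664 -3.26 -1.612
v -0.72 -4.121 -2.303
v -1.4 -3.112 -1.571
v -0.515 -3.915 -2.397
v -1.195 -2.906 -1.665
v -0.424 -3.706 -2.6
v -1.104 -2.697 -1.868
f 2 1 5
f 2 5 3
f 3 5 6
f 3 6 4
f 5 1 7
f 5 7 6
f 6 7 8
f 6 8 4
f 7 1 9
f 7 9 8
f 8 9 10
f 8 10 4
f 9 1 11
f 9 11 10
f 10 11 12
f 10 12 4
f 11 1 13
f 11 13 12
f 12 13 14
f 12 14 4
f 13 1 15
f 13 15 14
f 14 15 16
f 14 16 4
f 15 1 17
f 15 17 16
f 16 17 18
f 16 18 4
f 17 1 19
f 17 19 18
f 18 19 20
f 18 20 4
f 19 1 21
f 19 21 20
f 20 21 22
f 20 22 4
f 21 1 23
f 21 23 22
f 22 23 24
f 22 24 4
f 23 1 25
f 23 25 24
f 24 25 26
f 24 26 4
f 25 1 27
f 25 27 26
f 26 27 28
f 26 28 4
f 27 1 2
f 27 2 28
f 28 2 3
f 28 3 4
f 30 29 32
f 30 32 31
f 32 29 33
f 32 33 31
f 33 29 34
f 33 34 31
f 34 29 35
f 34 35 31
f 35 29 36
f 35 36 31
f 36 29 37
f 36 37 31
f 37 29 38
f 37 38 31
f 38 29 39
f 38 39 31
f 39 29 40
f 39 40 31
f 40 29 41
f 40 41 31
f 41 29 42
f 41 42 31
f 42 29 43
f 42 43 31
f 43 29 44
f 43 44 31
f 44 29 30
f 44 30 31
f 46 45 48
f 46 48 47
f 48 45 49
f 48 49 47
f 49 45 50
f 49 50 47
f 50 45 51
f 50 51 47
f 51 45 52
f 51 52 47
f 52 45 53
f 52 53 47
f 53 45 54
f 53 54 47
f 54 45 55
f 54 55 47
f 55 45 56
f 55 56 47
f 56 45 46
f 56 46 47
f 58 57 61
f 58 61 59
f 59 61 62
f 59 62 60
f 61 57 63
f 61 63 62
f 62 63 64
f 62 64 60
f 63 57 65
f 63 65 64
f 64 65 66
f 64 66 60
f 65 57 67
f 65 67 66
f 66 67 68
f 66 68 60
f 67 57 69
f 67 69 68
f 68 69 70
f 68 70 60
f 69 57 71
f 69 71 70
f 70 71 72
f 70 72 60
f 71 57 73
f 71 73 72
f 72 73 74
f 72 74 60
f 73 57 75
f 73 75 74
f 74 75 76
f 74 76 60
f 75 57 77
f 75 77 76
f 76 77 78
f 76 78 60
f 77 57 79
f 77 79 78
f 78 79 80
f 78 80 60
f 79 57 81
f 79 81 80
f 80 81 82
f 80 82 60
f 81 57 58
f 81 58 82
f 82 58 59
f 82 59 60



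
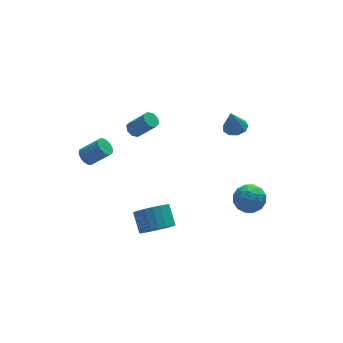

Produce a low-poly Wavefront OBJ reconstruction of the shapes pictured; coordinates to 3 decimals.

v -2.207 -2.337 -3.33
v -1.569 -2.852 -2.74
v -1.495 -1.797 -1.9
v -2.133 -1.283 -2.49
v -1.307 -2.66 -3.005
v -1.232 -1.605 -2.165
v -1.2 -2.411 -3.326
v -1.125 -1.357 -2.487
v -1.267 -2.15 -3.648
v -1.193 -1.096 -2.809
v -1.497 -1.922 -3.915
v -1.423 -0.867 -3.076
v -1.85 -1.765 -4.081
v -1.775 -0.71 -3.242
v -2.264 -1.707 -4.117
v -2.19 -0.652 -3.277
v -2.669 -1.758 -4.016
v -2.594 -0.703 -3.177
v -2.994 -1.91 -3.797
v -2.919 -0.855 -2.958
v -3.182 -2.135 -3.497
v -3.108 -1.08 -2.658
v -3.203 -2.395 -3.169
v -3.128 -1.34 -2.329
v -3.051 -2.646 -2.867
v -2.976 -1.591 -2.028
v -2.753 -2.843 -2.646
v -2.678 -1.788 -1.807
v -2.361 -2.952 -2.543
v -2.286 -1.898 -1.704
v -1.942 -2.956 -2.576
v -1.868 -1.901 -1.737
v -4.056 3.489 -1.457
v -3.662 3.366 -1.907
v -2.691 2.909 -0.932
v -3.084 3.031 -0.483
v -3.604 3.624 -1.844
v -2.633 3.166 -0.87
v -3.635 3.855 -1.705
v -2.664 3.397 -0.73
v -3.75 4.013 -1.516
v -2.778 3.556 -0.542
v -3.925 4.067 -1.316
v -2.953 3.61 -0.342
v -4.126 4.007 -1.144
v -3.154 3.55 -0.17
v -4.313 3.845 -1.034
v -3.342 3.387 -0.059
v -4.449 3.611 -1.008
v -3.478 3.154 -0.033
v -4.507 3.354 -1.07
v -3.536 2.896 -0.096
v -4.476 3.123 -1.21
v -3.505 2.665 -0.235
v -4.362 2.964 -1.398
v -3.39 2.507 -0.424
v -4.187 2.91 -1.598
v -3.215 2.453 -0.624
v -3.986 2.97 -1.77
v -3.014 2.513 -0.796
v -3.798 3.133 -1.881
v -2.827 2.675 -0.906
v 3.85 -1.502 -2.507
v 4.326 -2.142 -3.091
v 2.494 -1.778 -3.309
v 2.97 -2.418 -3.893
v 2.813 -2.639 -2.942
v 3.651 -2.468 -2.447
v 3.169 -1.452 -3.953
v 4.007 -1.281 -3.458
v 3.905 -2.111 -3.985
v 3.685 -2.845 -3.36
v 3.135 -1.075 -3.04
v 2.915 -1.809 -2.415
v 4.207 -1.798 -2.729
v 2.613 -2.122 -3.671
v 2.521 -2.252 -3.112
v 2.8 -2.628 -3.455
v 3.811 -1.989 -2.35
v 4.09 -2.365 -2.693
v 3.201 -2.657 -2.606
v 2.73 -1.555 -3.707
v 3.009 -1.931 -4.05
v 4.02 -1.292 -2.945
v 4.299 -1.668 -3.288
v 3.619 -1.263 -3.794
v 4.239 -2.156 -3.597
v 3.442 -2.318 -4.068
v 3.559 -1.75 -4.104
v 4.052 -1.65 -3.813
v 4.11 -2.587 -3.23
v 3.313 -2.749 -3.701
v 3.221 -2.879 -3.142
v 3.713 -2.779 -2.851
v 3.862 -2.569 -3.755
v 3.507 -1.171 -2.699
v 2.71 -1.333 -3.17
v 3.107 -1.141 -3.549
v 3.599 -1.041 -3.258
v 3.378 -1.602 -2.332
v 2.581 -1.764 -2.803
v 2.768 -2.27 -2.587
v 3.261 -2.17 -2.296
v 2.958 -1.351 -2.645
v 4.013 1.352 0.092
v 4.699 1.55 0.246
v 3.707 1.348 1.468
v 4.414 1.956 0.183
v 3.942 2.079 0.079
v 3.503 1.862 -0.02
v 3.303 1.407 -0.066
v 3.435 0.926 -0.039
v 3.838 0.645 0.05
v 4.323 0.695 0.159
v 4.663 1.052 0.236
v -1.174 3.566 -0.136
v -0.709 3.749 -0.341
v 0.079 3.076 0.852
v -0.386 2.894 1.056
v -0.881 4.016 -0.076
v -0.093 3.343 1.116
v -1.225 4.02 0.153
v -0.437 3.347 1.346
v -1.539 3.758 0.213
v -0.751 3.085 1.405
v -1.639 3.384 0.068
v -0.851 2.711 1.261
v -1.467 3.117 -0.196
v -0.679 2.444 0.996
v -1.123 3.113 -0.426
v -0.335 2.44 0.767
v -0.809 3.375 -0.485
v -0.021 2.702 0.707
f 2 1 5
f 2 5 3
f 3 5 6
f 3 6 4
f 5 1 7
f 5 7 6
f 6 7 8
f 6 8 4
f 7 1 9
f 7 9 8
f 8 9 10
f 8 10 4
f 9 1 11
f 9 11 10
f 10 11 12
f 10 12 4
f 11 1 13
f 11 13 12
f 12 13 14
f 12 14 4
f 13 1 15
f 13 15 14
f 14 15 16
f 14 16 4
f 15 1 17
f 15 17 16
f 16 17 18
f 16 18 4
f 17 1 19
f 17 19 18
f 18 19 20
f 18 20 4
f 19 1 21
f 19 21 20
f 20 21 22
f 20 22 4
f 21 1 23
f 21 23 22
f 22 23 24
f 22 24 4
f 23 1 25
f 23 25 24
f 24 25 26
f 24 26 4
f 25 1 27
f 25 27 26
f 26 27 28
f 26 28 4
f 27 1 29
f 27 29 28
f 28 29 30
f 28 30 4
f 29 1 31
f 29 31 30
f 30 31 32
f 30 32 4
f 31 1 2
f 31 2 32
f 32 2 3
f 32 3 4
f 34 33 37
f 34 37 35
f 35 37 38
f 35 38 36
f 37 33 39
f 37 39 38
f 38 39 40
f 38 40 36
f 39 33 41
f 39 41 40
f 40 41 42
f 40 42 36
f 41 33 43
f 41 43 42
f 42 43 44
f 42 44 36
f 43 33 45
f 43 45 44
f 44 45 46
f 44 46 36
f 45 33 47
f 45 47 46
f 46 47 48
f 46 48 36
f 47 33 49
f 47 49 48
f 48 49 50
f 48 50 36
f 49 33 51
f 49 51 50
f 50 51 52
f 50 52 36
f 51 33 53
f 51 53 52
f 52 53 54
f 52 54 36
f 53 33 55
f 53 55 54
f 54 55 56
f 54 56 36
f 55 33 57
f 55 57 56
f 56 57 58
f 56 58 36
f 57 33 59
f 57 59 58
f 58 59 60
f 58 60 36
f 59 33 61
f 59 61 60
f 60 61 62
f 60 62 36
f 61 33 34
f 61 34 62
f 62 34 35
f 62 35 36
f 63 100 79
f 100 74 103
f 79 103 68
f 100 103 79
f 63 79 75
f 79 68 80
f 75 80 64
f 79 80 75
f 63 75 84
f 75 64 85
f 84 85 70
f 75 85 84
f 63 84 96
f 84 70 99
f 96 99 73
f 84 99 96
f 63 96 100
f 96 73 104
f 100 104 74
f 96 104 100
f 64 80 91
f 80 68 94
f 91 94 72
f 80 94 91
f 68 103 81
f 103 74 102
f 81 102 67
f 103 102 81
f 74 104 101
f 104 73 97
f 101 97 65
f 104 97 101
f 73 99 98
f 99 70 86
f 98 86 69
f 99 86 98
f 70 85 90
f 85 64 87
f 90 87 71
f 85 87 90
f 66 92 78
f 92 72 93
f 78 93 67
f 92 93 78
f 66 78 76
f 78 67 77
f 76 77 65
f 78 77 76
f 66 76 83
f 76 65 82
f 83 82 69
f 76 82 83
f 66 83 88
f 83 69 89
f 88 89 71
f 83 89 88
f 66 88 92
f 88 71 95
f 92 95 72
f 88 95 92
f 67 93 81
f 93 72 94
f 81 94 68
f 93 94 81
f 65 77 101
f 77 67 102
f 101 102 74
f 77 102 101
f 69 82 98
f 82 65 97
f 98 97 73
f 82 97 98
f 71 89 90
f 89 69 86
f 90 86 70
f 89 86 90
f 72 95 91
f 95 71 87
f 91 87 64
f 95 87 91
f 106 105 108
f 106 108 107
f 108 105 109
f 108 109 107
f 109 105 110
f 109 110 107
f 110 105 111
f 110 111 107
f 111 105 112
f 111 112 107
f 112 105 113
f 112 113 107
f 113 105 114
f 113 114 107
f 114 105 115
f 114 115 107
f 115 105 106
f 115 106 107
f 117 116 120
f 117 120 118
f 118 120 121
f 118 121 119
f 120 116 122
f 120 122 121
f 121 122 123
f 121 123 119
f 122 116 124
f 122 124 123
f 123 124 125
f 123 125 119
f 124 116 126
f 124 126 125
f 125 126 127
f 125 127 119
f 126 116 128
f 126 128 127
f 127 128 129
f 127 129 119
f 128 116 130
f 128 130 129
f 129 130 131
f 129 131 119
f 130 116 132
f 130 132 131
f 131 132 133
f 131 133 119
f 132 116 117
f 132 117 133
f 133 117 118
f 133 118 119



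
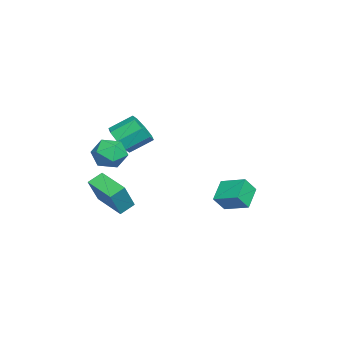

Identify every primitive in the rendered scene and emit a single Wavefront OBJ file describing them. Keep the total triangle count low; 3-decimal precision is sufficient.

v -0.324 -3.68 -2.349
v 0.635 -4.023 -0.722
v 0.922 -2.286 -2.789
v 1.881 -2.629 -1.162
v 0.239 -4.331 -2.818
v 1.198 -4.674 -1.191
v 1.485 -2.937 -3.258
v 2.444 -3.28 -1.631
v 0.771 2.735 -1.563
v 1.352 4.024 -1.091
v 1.953 2.482 -2.327
v 2.534 3.771 -1.855
v 1.226 2.209 -0.685
v 1.807 3.498 -0.213
v 2.408 1.956 -1.449
v 2.989 3.245 -0.977
v -2.571 -3.685 0.322
v -1.747 -3.217 0.003
v -2.124 -1.968 0.858
v -2.949 -2.435 1.178
v -2.351 -3.089 -0.45
v -2.728 -1.84 0.405
v -3.083 -3.31 -0.451
v -3.461 -2.061 0.405
v -3.516 -3.75 0.002
v -3.893 -2.501 0.857
v -3.396 -4.152 0.642
v -3.773 -2.903 1.497
v -2.792 -4.28 1.095
v -3.169 -3.031 1.95
v -2.059 -4.059 1.095
v -2.437 -2.81 1.951
v -1.627 -3.619 0.643
v -2.004 -2.37 1.498
v 2.156 -2.386 1.297
v 2.964 -3.024 1.14
v 1.136 -3.716 1.46
v 1.944 -4.354 1.303
v 1.885 -3.795 2.179
v 2.516 -2.973 2.078
v 1.584 -3.767 0.522
v 2.215 -2.945 0.421
v 2.61 -3.878 0.66
v 2.796 -3.895 1.684
v 1.304 -2.845 0.916
v 1.49 -2.862 1.94
f 2 4 1
f 5 2 1
f 1 4 3
f 3 5 1
f 2 8 4
f 6 2 5
f 6 8 2
f 4 8 3
f 7 5 3
f 3 8 7
f 7 6 5
f 8 6 7
f 10 12 9
f 13 10 9
f 9 12 11
f 11 13 9
f 10 16 12
f 14 10 13
f 14 16 10
f 12 16 11
f 15 13 11
f 11 16 15
f 15 14 13
f 16 14 15
f 18 17 21
f 18 21 19
f 19 21 22
f 19 22 20
f 21 17 23
f 21 23 22
f 22 23 24
f 22 24 20
f 23 17 25
f 23 25 24
f 24 25 26
f 24 26 20
f 25 17 27
f 25 27 26
f 26 27 28
f 26 28 20
f 27 17 29
f 27 29 28
f 28 29 30
f 28 30 20
f 29 17 31
f 29 31 30
f 30 31 32
f 30 32 20
f 31 17 33
f 31 33 32
f 32 33 34
f 32 34 20
f 33 17 18
f 33 18 34
f 34 18 19
f 34 19 20
f 35 46 40
f 35 40 36
f 35 36 42
f 35 42 45
f 35 45 46
f 36 40 44
f 40 46 39
f 46 45 37
f 45 42 41
f 42 36 43
f 38 44 39
f 38 39 37
f 38 37 41
f 38 41 43
f 38 43 44
f 39 44 40
f 37 39 46
f 41 37 45
f 43 41 42
f 44 43 36



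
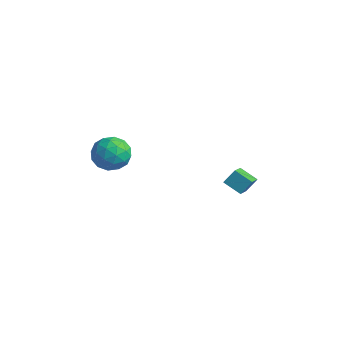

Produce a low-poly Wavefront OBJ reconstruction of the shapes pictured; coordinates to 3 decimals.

v 0.231 2.988 -4.555
v -0.733 2.709 -4.037
v 0.449 3.581 -3.832
v -0.516 3.302 -3.314
v 0.916 1.898 -3.866
v -0.049 1.619 -3.348
v 1.133 2.491 -3.143
v 0.169 2.212 -2.625
v -2.392 -2.944 0.78
v -1.542 -3.275 0.195
v -3.338 -4.285 0.165
v -2.488 -4.616 -0.42
v -2.465 -4.691 0.66
v -1.88 -3.862 1.041
v -3 -3.698 -0.681
v -2.415 -2.869 -0.3
v -1.918 -3.741 -0.707
v -1.587 -4.355 0.122
v -3.293 -3.205 0.238
v -2.962 -3.819 1.067
v -1.884 -2.992 0.541
v -2.996 -4.568 -0.181
v -2.982 -4.612 0.453
v -2.483 -4.807 0.11
v -2.082 -3.337 1.038
v -1.583 -3.532 0.695
v -2.125 -4.364 0.968
v -3.297 -4.028 -0.335
v -2.798 -4.223 -0.678
v -2.397 -2.753 0.25
v -1.898 -2.948 -0.093
v -2.755 -3.196 -0.608
v -1.606 -3.461 -0.332
v -2.162 -4.249 -0.694
v -2.462 -3.709 -0.847
v -2.119 -3.222 -0.624
v -1.411 -3.821 0.155
v -1.967 -4.609 -0.207
v -1.953 -4.653 0.428
v -1.61 -4.166 0.651
v -1.632 -4.095 -0.376
v -2.913 -2.951 0.567
v -3.469 -3.739 0.205
v -3.27 -3.394 -0.291
v -2.927 -2.907 -0.068
v -2.718 -3.311 1.054
v -3.274 -4.099 0.692
v -2.761 -4.338 0.984
v -2.418 -3.851 1.207
v -3.248 -3.465 0.736
f 2 4 1
f 5 2 1
f 1 4 3
f 3 5 1
f 2 8 4
f 6 2 5
f 6 8 2
f 4 8 3
f 7 5 3
f 3 8 7
f 7 6 5
f 8 6 7
f 9 46 25
f 46 20 49
f 25 49 14
f 46 49 25
f 9 25 21
f 25 14 26
f 21 26 10
f 25 26 21
f 9 21 30
f 21 10 31
f 30 31 16
f 21 31 30
f 9 30 42
f 30 16 45
f 42 45 19
f 30 45 42
f 9 42 46
f 42 19 50
f 46 50 20
f 42 50 46
f 10 26 37
f 26 14 40
f 37 40 18
f 26 40 37
f 14 49 27
f 49 20 48
f 27 48 13
f 49 48 27
f 20 50 47
f 50 19 43
f 47 43 11
f 50 43 47
f 19 45 44
f 45 16 32
f 44 32 15
f 45 32 44
f 16 31 36
f 31 10 33
f 36 33 17
f 31 33 36
f 12 38 24
f 38 18 39
f 24 39 13
f 38 39 24
f 12 24 22
f 24 13 23
f 22 23 11
f 24 23 22
f 12 22 29
f 22 11 28
f 29 28 15
f 22 28 29
f 12 29 34
f 29 15 35
f 34 35 17
f 29 35 34
f 12 34 38
f 34 17 41
f 38 41 18
f 34 41 38
f 13 39 27
f 39 18 40
f 27 40 14
f 39 40 27
f 11 23 47
f 23 13 48
f 47 48 20
f 23 48 47
f 15 28 44
f 28 11 43
f 44 43 19
f 28 43 44
f 17 35 36
f 35 15 32
f 36 32 16
f 35 32 36
f 18 41 37
f 41 17 33
f 37 33 10
f 41 33 37



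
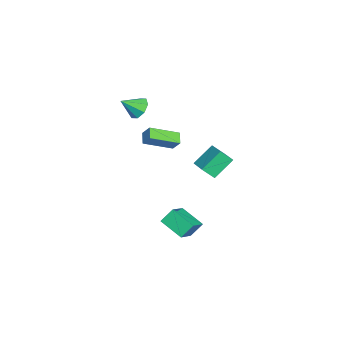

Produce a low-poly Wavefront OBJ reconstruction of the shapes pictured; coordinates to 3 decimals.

v -3.505 -2.194 -0.365
v -3.187 -1.748 0.324
v -4.155 -0.574 -1.114
v -3.838 -0.128 -0.426
v -2.802 -2.092 -0.754
v -2.485 -1.646 -0.066
v -3.453 -0.472 -1.504
v -3.135 -0.026 -0.815
v 2.936 -0.45 -2.911
v 2.627 0.171 -2.15
v 1.613 -0.063 -3.763
v 1.304 0.557 -3.001
v 3.696 0.723 -3.559
v 3.387 1.343 -2.797
v 2.373 1.109 -4.41
v 2.064 1.73 -3.649
v -2.635 -2.262 2.242
v -1.936 -2.25 1.896
v -2.225 -3.218 3.038
v -1.967 -1.877 2.361
v -2.39 -1.729 2.756
v -2.956 -1.893 2.85
v -3.334 -2.274 2.588
v -3.303 -2.647 2.123
v -2.88 -2.795 1.728
v -2.314 -2.63 1.634
v 2.99 2.915 2.75
v 3.105 2.265 3.433
v 4.071 3.436 3.065
v 4.186 2.786 3.748
v 3.694 2.034 1.792
v 3.809 1.384 2.475
v 4.775 2.555 2.107
v 4.89 1.905 2.79
f 2 4 1
f 5 2 1
f 1 4 3
f 3 5 1
f 2 8 4
f 6 2 5
f 6 8 2
f 4 8 3
f 7 5 3
f 3 8 7
f 7 6 5
f 8 6 7
f 10 12 9
f 13 10 9
f 9 12 11
f 11 13 9
f 10 16 12
f 14 10 13
f 14 16 10
f 12 16 11
f 15 13 11
f 11 16 15
f 15 14 13
f 16 14 15
f 18 17 20
f 18 20 19
f 20 17 21
f 20 21 19
f 21 17 22
f 21 22 19
f 22 17 23
f 22 23 19
f 23 17 24
f 23 24 19
f 24 17 25
f 24 25 19
f 25 17 26
f 25 26 19
f 26 17 18
f 26 18 19
f 28 30 27
f 31 28 27
f 27 30 29
f 29 31 27
f 28 34 30
f 32 28 31
f 32 34 28
f 30 34 29
f 33 31 29
f 29 34 33
f 33 32 31
f 34 32 33



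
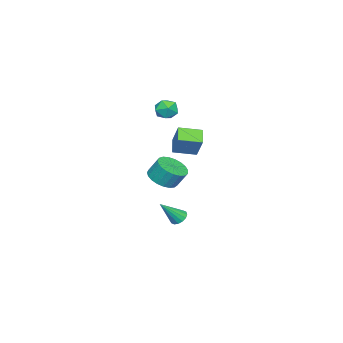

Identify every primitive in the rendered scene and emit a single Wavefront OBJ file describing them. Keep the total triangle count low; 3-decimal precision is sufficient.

v -3.584 -2.365 -2.545
v -2.606 -2.213 -2.569
v -2.678 -1.583 -1.538
v -3.656 -1.735 -1.515
v -2.748 -1.888 -2.778
v -2.821 -1.258 -1.747
v -3.035 -1.645 -2.946
v -3.107 -1.016 -1.916
v -3.416 -1.527 -3.045
v -3.489 -0.897 -2.015
v -3.827 -1.554 -3.058
v -3.899 -0.924 -2.028
v -4.195 -1.721 -2.982
v -4.268 -1.091 -1.952
v -4.458 -1.999 -2.831
v -4.531 -1.369 -1.8
v -4.57 -2.34 -2.63
v -4.642 -1.711 -1.599
v -4.511 -2.686 -2.414
v -4.584 -2.057 -1.384
v -4.292 -2.977 -2.222
v -4.364 -2.347 -1.191
v -3.95 -3.161 -2.085
v -4.023 -2.531 -1.054
v -3.545 -3.208 -2.028
v -3.618 -2.578 -0.997
v -3.147 -3.109 -2.06
v -3.219 -2.479 -1.029
v -2.824 -2.881 -2.176
v -2.897 -2.252 -1.146
v -2.633 -2.564 -2.356
v -2.705 -1.935 -1.326
v 3.319 1.643 2.851
v 2.542 1.275 3.382
v 2.648 2.719 2.617
v 1.872 2.351 3.149
v 3.848 2.229 4.031
v 3.072 1.861 4.563
v 3.178 3.305 3.798
v 2.401 2.937 4.329
v -1.008 -0.084 -4.1
v -0.716 -0.391 -4.48
v -0.072 -0.776 -2.82
v -0.565 -0.139 -4.454
v -0.533 0.128 -4.333
v -0.628 0.338 -4.149
v -0.825 0.436 -3.952
v -1.071 0.394 -3.795
v -1.301 0.224 -3.719
v -1.451 -0.028 -3.745
v -1.483 -0.295 -3.866
v -1.388 -0.506 -4.05
v -1.191 -0.603 -4.247
v -0.945 -0.561 -4.404
v -3.962 -1.612 2.906
v -3.511 -1.492 3.542
v -3.109 -2.448 2.458
v -2.658 -2.328 3.094
v -3.35 -2.7 3.166
v -3.877 -2.183 3.443
v -2.743 -1.757 2.557
v -3.27 -1.24 2.834
v -2.758 -1.581 3.326
v -3.132 -2.164 3.702
v -3.488 -1.776 2.298
v -3.862 -2.359 2.674
f 2 1 5
f 2 5 3
f 3 5 6
f 3 6 4
f 5 1 7
f 5 7 6
f 6 7 8
f 6 8 4
f 7 1 9
f 7 9 8
f 8 9 10
f 8 10 4
f 9 1 11
f 9 11 10
f 10 11 12
f 10 12 4
f 11 1 13
f 11 13 12
f 12 13 14
f 12 14 4
f 13 1 15
f 13 15 14
f 14 15 16
f 14 16 4
f 15 1 17
f 15 17 16
f 16 17 18
f 16 18 4
f 17 1 19
f 17 19 18
f 18 19 20
f 18 20 4
f 19 1 21
f 19 21 20
f 20 21 22
f 20 22 4
f 21 1 23
f 21 23 22
f 22 23 24
f 22 24 4
f 23 1 25
f 23 25 24
f 24 25 26
f 24 26 4
f 25 1 27
f 25 27 26
f 26 27 28
f 26 28 4
f 27 1 29
f 27 29 28
f 28 29 30
f 28 30 4
f 29 1 31
f 29 31 30
f 30 31 32
f 30 32 4
f 31 1 2
f 31 2 32
f 32 2 3
f 32 3 4
f 34 36 33
f 37 34 33
f 33 36 35
f 35 37 33
f 34 40 36
f 38 34 37
f 38 40 34
f 36 40 35
f 39 37 35
f 35 40 39
f 39 38 37
f 40 38 39
f 42 41 44
f 42 44 43
f 44 41 45
f 44 45 43
f 45 41 46
f 45 46 43
f 46 41 47
f 46 47 43
f 47 41 48
f 47 48 43
f 48 41 49
f 48 49 43
f 49 41 50
f 49 50 43
f 50 41 51
f 50 51 43
f 51 41 52
f 51 52 43
f 52 41 53
f 52 53 43
f 53 41 54
f 53 54 43
f 54 41 42
f 54 42 43
f 55 66 60
f 55 60 56
f 55 56 62
f 55 62 65
f 55 65 66
f 56 60 64
f 60 66 59
f 66 65 57
f 65 62 61
f 62 56 63
f 58 64 59
f 58 59 57
f 58 57 61
f 58 61 63
f 58 63 64
f 59 64 60
f 57 59 66
f 61 57 65
f 63 61 62
f 64 63 56



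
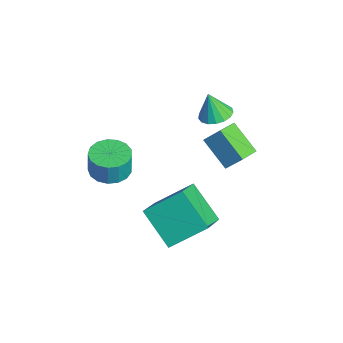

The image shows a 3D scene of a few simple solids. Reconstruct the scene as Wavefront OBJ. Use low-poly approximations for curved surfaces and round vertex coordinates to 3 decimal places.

v -1.528 2.798 -1.097
v -0.855 2.924 -0.95
v -1.732 2.542 0.057
v -1.003 3.222 -0.91
v -1.271 3.423 -0.913
v -1.598 3.48 -0.958
v -1.909 3.382 -1.036
v -2.132 3.149 -1.127
v -2.217 2.837 -1.211
v -2.144 2.515 -1.269
v -1.93 2.258 -1.288
v -1.623 2.125 -1.263
v -1.295 2.146 -1.2
v -1.02 2.316 -1.114
v -0.861 2.597 -1.023
v -0.368 -1.763 -2.134
v 0.316 -1.296 -2.185
v 0.392 -1.29 -1.118
v -0.292 -1.757 -1.066
v 0.021 -1.031 -2.166
v 0.097 -1.024 -1.098
v -0.363 -0.933 -2.139
v -0.287 -0.927 -1.072
v -0.748 -1.026 -2.111
v -0.672 -1.019 -1.044
v -1.046 -1.287 -2.088
v -0.971 -1.281 -1.021
v -1.189 -1.658 -2.076
v -1.113 -1.651 -1.009
v -1.144 -2.053 -2.077
v -1.068 -2.046 -1.009
v -0.921 -2.381 -2.091
v -0.845 -2.374 -1.023
v -0.571 -2.568 -2.114
v -0.495 -2.561 -1.047
v -0.175 -2.57 -2.143
v -0.099 -2.564 -1.075
v 0.177 -2.388 -2.169
v 0.253 -2.382 -1.101
v 0.404 -2.063 -2.187
v 0.48 -2.056 -1.119
v 0.455 -1.668 -2.193
v 0.53 -1.662 -1.125
v 1.316 1.375 0.406
v 1.666 1.903 1.154
v 0.762 2.103 0.151
v 1.112 2.631 0.899
v 2.388 1.889 -0.459
v 2.738 2.417 0.289
v 1.834 2.617 -0.714
v 2.184 3.145 0.034
v 1.449 -0.543 -2.828
v 2.502 -1.301 -2
v 1.679 0.895 -1.804
v 2.732 0.136 -0.976
v 2.748 0.044 -3.944
v 3.801 -0.715 -3.116
v 2.978 1.481 -2.92
v 4.031 0.723 -2.092
f 2 1 4
f 2 4 3
f 4 1 5
f 4 5 3
f 5 1 6
f 5 6 3
f 6 1 7
f 6 7 3
f 7 1 8
f 7 8 3
f 8 1 9
f 8 9 3
f 9 1 10
f 9 10 3
f 10 1 11
f 10 11 3
f 11 1 12
f 11 12 3
f 12 1 13
f 12 13 3
f 13 1 14
f 13 14 3
f 14 1 15
f 14 15 3
f 15 1 2
f 15 2 3
f 17 16 20
f 17 20 18
f 18 20 21
f 18 21 19
f 20 16 22
f 20 22 21
f 21 22 23
f 21 23 19
f 22 16 24
f 22 24 23
f 23 24 25
f 23 25 19
f 24 16 26
f 24 26 25
f 25 26 27
f 25 27 19
f 26 16 28
f 26 28 27
f 27 28 29
f 27 29 19
f 28 16 30
f 28 30 29
f 29 30 31
f 29 31 19
f 30 16 32
f 30 32 31
f 31 32 33
f 31 33 19
f 32 16 34
f 32 34 33
f 33 34 35
f 33 35 19
f 34 16 36
f 34 36 35
f 35 36 37
f 35 37 19
f 36 16 38
f 36 38 37
f 37 38 39
f 37 39 19
f 38 16 40
f 38 40 39
f 39 40 41
f 39 41 19
f 40 16 42
f 40 42 41
f 41 42 43
f 41 43 19
f 42 16 17
f 42 17 43
f 43 17 18
f 43 18 19
f 45 47 44
f 48 45 44
f 44 47 46
f 46 48 44
f 45 51 47
f 49 45 48
f 49 51 45
f 47 51 46
f 50 48 46
f 46 51 50
f 50 49 48
f 51 49 50
f 53 55 52
f 56 53 52
f 52 55 54
f 54 56 52
f 53 59 55
f 57 53 56
f 57 59 53
f 55 59 54
f 58 56 54
f 54 59 58
f 58 57 56
f 59 57 58

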